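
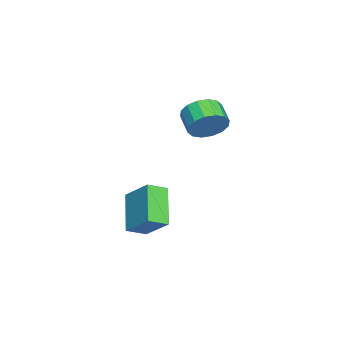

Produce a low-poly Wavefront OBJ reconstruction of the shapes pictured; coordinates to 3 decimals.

v -1.078 0.173 -0.463
v -0.55 0.068 0.439
v -1.555 -0.459 0.965
v -2.082 -0.353 0.063
v -0.789 0.555 0.471
v -1.793 0.029 0.997
v -1.105 0.94 0.254
v -2.109 0.414 0.78
v -1.413 1.12 -0.156
v -2.418 0.593 0.37
v -1.632 1.046 -0.648
v -2.637 0.519 -0.122
v -1.702 0.738 -1.091
v -2.707 0.211 -0.565
v -1.605 0.279 -1.365
v -2.61 -0.248 -0.839
v -1.367 -0.209 -1.397
v -2.371 -0.735 -0.871
v -1.051 -0.594 -1.18
v -2.055 -1.12 -0.654
v -0.742 -0.773 -0.77
v -1.747 -1.3 -0.244
v -0.523 -0.699 -0.278
v -1.528 -1.226 0.248
v -0.453 -0.391 0.165
v -1.458 -0.918 0.691
v 4.345 -2.742 -4.679
v 2.654 -3.092 -3.332
v 3.794 -1.904 -5.154
v 2.102 -2.254 -3.807
v 5.078 -1.566 -3.453
v 3.386 -1.916 -2.106
v 4.526 -0.728 -3.928
v 2.835 -1.078 -2.581
f 2 1 5
f 2 5 3
f 3 5 6
f 3 6 4
f 5 1 7
f 5 7 6
f 6 7 8
f 6 8 4
f 7 1 9
f 7 9 8
f 8 9 10
f 8 10 4
f 9 1 11
f 9 11 10
f 10 11 12
f 10 12 4
f 11 1 13
f 11 13 12
f 12 13 14
f 12 14 4
f 13 1 15
f 13 15 14
f 14 15 16
f 14 16 4
f 15 1 17
f 15 17 16
f 16 17 18
f 16 18 4
f 17 1 19
f 17 19 18
f 18 19 20
f 18 20 4
f 19 1 21
f 19 21 20
f 20 21 22
f 20 22 4
f 21 1 23
f 21 23 22
f 22 23 24
f 22 24 4
f 23 1 25
f 23 25 24
f 24 25 26
f 24 26 4
f 25 1 2
f 25 2 26
f 26 2 3
f 26 3 4
f 28 30 27
f 31 28 27
f 27 30 29
f 29 31 27
f 28 34 30
f 32 28 31
f 32 34 28
f 30 34 29
f 33 31 29
f 29 34 33
f 33 32 31
f 34 32 33



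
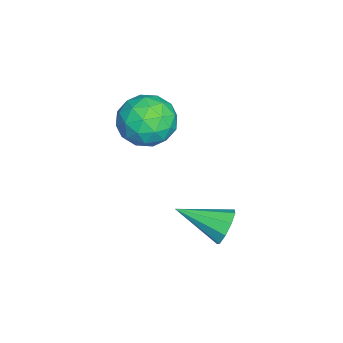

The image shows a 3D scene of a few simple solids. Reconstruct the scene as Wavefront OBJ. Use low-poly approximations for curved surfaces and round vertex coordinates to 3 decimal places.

v 0.989 3.353 -3.371
v 1.317 3.13 -3.911
v 0.931 1.807 -2.769
v 1.616 3.247 -3.583
v 1.621 3.413 -3.156
v 1.33 3.551 -2.83
v 0.88 3.596 -2.757
v 0.481 3.528 -2.971
v 0.319 3.377 -3.373
v 0.471 3.215 -3.774
v 0.865 3.118 -3.986
v -0.878 1.415 0.556
v 0.052 1.523 0.24
v -0.932 -0.043 -0.1
v -0.002 0.065 -0.416
v -0.187 -0.028 0.55
v -0.154 0.873 0.956
v -0.726 0.607 -0.816
v -0.693 1.508 -0.41
v 0.146 1.024 -0.608
v 0.479 0.632 0.236
v -1.359 0.848 -0.096
v -1.026 0.456 0.748
v -0.409 1.597 0.456
v -0.471 -0.117 -0.316
v -0.58 -0.171 0.252
v -0.034 -0.108 0.066
v -0.53 1.215 0.876
v 0.017 1.278 0.69
v -0.123 0.367 0.873
v -0.897 0.202 -0.55
v -0.35 0.265 -0.736
v -0.846 1.588 0.074
v -0.3 1.651 -0.112
v -0.757 1.113 -0.733
v 0.193 1.367 -0.229
v 0.162 0.51 -0.614
v -0.264 0.829 -0.849
v -0.244 1.358 -0.611
v 0.389 1.136 0.267
v 0.358 0.28 -0.118
v 0.249 0.225 0.45
v 0.268 0.754 0.688
v 0.445 0.843 -0.231
v -1.238 1.2 0.258
v -1.269 0.344 -0.127
v -1.148 0.726 -0.548
v -1.129 1.255 -0.31
v -1.042 0.97 0.754
v -1.073 0.113 0.369
v -0.636 0.122 0.751
v -0.616 0.651 0.989
v -1.325 0.637 0.371
f 2 1 4
f 2 4 3
f 4 1 5
f 4 5 3
f 5 1 6
f 5 6 3
f 6 1 7
f 6 7 3
f 7 1 8
f 7 8 3
f 8 1 9
f 8 9 3
f 9 1 10
f 9 10 3
f 10 1 11
f 10 11 3
f 11 1 2
f 11 2 3
f 12 49 28
f 49 23 52
f 28 52 17
f 49 52 28
f 12 28 24
f 28 17 29
f 24 29 13
f 28 29 24
f 12 24 33
f 24 13 34
f 33 34 19
f 24 34 33
f 12 33 45
f 33 19 48
f 45 48 22
f 33 48 45
f 12 45 49
f 45 22 53
f 49 53 23
f 45 53 49
f 13 29 40
f 29 17 43
f 40 43 21
f 29 43 40
f 17 52 30
f 52 23 51
f 30 51 16
f 52 51 30
f 23 53 50
f 53 22 46
f 50 46 14
f 53 46 50
f 22 48 47
f 48 19 35
f 47 35 18
f 48 35 47
f 19 34 39
f 34 13 36
f 39 36 20
f 34 36 39
f 15 41 27
f 41 21 42
f 27 42 16
f 41 42 27
f 15 27 25
f 27 16 26
f 25 26 14
f 27 26 25
f 15 25 32
f 25 14 31
f 32 31 18
f 25 31 32
f 15 32 37
f 32 18 38
f 37 38 20
f 32 38 37
f 15 37 41
f 37 20 44
f 41 44 21
f 37 44 41
f 16 42 30
f 42 21 43
f 30 43 17
f 42 43 30
f 14 26 50
f 26 16 51
f 50 51 23
f 26 51 50
f 18 31 47
f 31 14 46
f 47 46 22
f 31 46 47
f 20 38 39
f 38 18 35
f 39 35 19
f 38 35 39
f 21 44 40
f 44 20 36
f 40 36 13
f 44 36 40



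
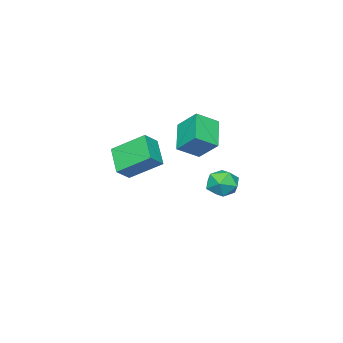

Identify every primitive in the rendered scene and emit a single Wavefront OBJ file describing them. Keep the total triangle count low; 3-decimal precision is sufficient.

v -3.181 1.6 -0.392
v -2.755 2.069 0.31
v -2.745 0.271 0.23
v -2.319 0.74 0.932
v -3.263 0.737 0.87
v -3.533 1.559 0.485
v -1.967 0.781 0.055
v -2.237 1.603 -0.33
v -2.005 1.563 0.587
v -2.805 1.536 1.09
v -2.695 0.804 -0.55
v -3.495 0.777 -0.047
v -1.326 -0.489 4.242
v -1.347 0.638 5.262
v -2.317 0.106 3.565
v -2.338 1.233 4.584
v -0.102 0.427 3.256
v -0.123 1.554 4.275
v -1.093 1.022 2.578
v -1.114 2.149 3.598
v 3.588 0.635 2.674
v 2.758 -0.401 3.584
v 2.917 2.11 3.742
v 2.088 1.073 4.652
v 4.372 0.547 3.288
v 3.543 -0.49 4.198
v 3.702 2.021 4.356
v 2.872 0.985 5.266
f 1 12 6
f 1 6 2
f 1 2 8
f 1 8 11
f 1 11 12
f 2 6 10
f 6 12 5
f 12 11 3
f 11 8 7
f 8 2 9
f 4 10 5
f 4 5 3
f 4 3 7
f 4 7 9
f 4 9 10
f 5 10 6
f 3 5 12
f 7 3 11
f 9 7 8
f 10 9 2
f 14 16 13
f 17 14 13
f 13 16 15
f 15 17 13
f 14 20 16
f 18 14 17
f 18 20 14
f 16 20 15
f 19 17 15
f 15 20 19
f 19 18 17
f 20 18 19
f 22 24 21
f 25 22 21
f 21 24 23
f 23 25 21
f 22 28 24
f 26 22 25
f 26 28 22
f 24 28 23
f 27 25 23
f 23 28 27
f 27 26 25
f 28 26 27



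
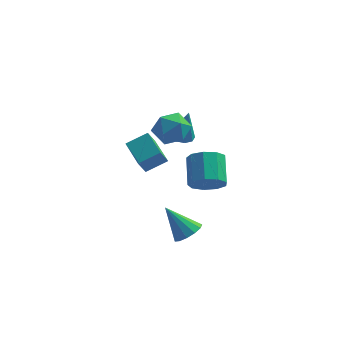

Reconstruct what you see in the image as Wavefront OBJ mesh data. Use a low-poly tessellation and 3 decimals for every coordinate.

v -0.998 -3.9 -0.811
v -0.406 -3.604 -0.398
v -2.102 -3.62 0.571
v -0.589 -3.267 -0.612
v -0.901 -3.13 -0.889
v -1.245 -3.238 -1.141
v -1.51 -3.556 -1.289
v -1.612 -3.983 -1.284
v -1.52 -4.384 -1.13
v -1.262 -4.631 -0.874
v -0.921 -4.646 -0.598
v -0.604 -4.424 -0.389
v -0.412 -4.036 -0.315
v -3.111 -2.983 2.445
v -3.377 -3.368 3.237
v -3.949 -1.668 2.804
v -4.215 -2.053 3.596
v -2.165 -2.527 2.984
v -2.431 -2.912 3.776
v -3.003 -1.212 3.343
v -3.269 -1.597 4.135
v -0.923 1.224 -1.158
v -0.356 0.859 -0.474
v -0.651 2.232 0.502
v -1.217 2.596 -0.182
v -0.002 1.228 -0.886
v -0.297 2.601 0.09
v -0.079 1.595 -1.425
v -0.373 2.968 -0.449
v -0.55 1.788 -1.839
v -0.845 3.161 -0.863
v -1.196 1.717 -1.935
v -1.491 3.09 -0.959
v -1.714 1.415 -1.667
v -2.009 2.788 -0.691
v -1.862 1.024 -1.16
v -2.156 2.397 -0.185
v -1.57 0.726 -0.653
v -1.865 2.099 0.323
v -0.976 0.661 -0.382
v -1.27 2.034 0.594
v -2.348 2.206 1.5
v -1.791 1.92 1.369
v -1.992 2.094 3.26
v -1.736 2.354 1.385
v -1.968 2.719 1.455
v -2.377 2.844 1.546
v -2.773 2.67 1.615
v -2.97 2.279 1.63
v -2.876 1.854 1.584
v -2.535 1.594 1.498
v -2.106 1.62 1.413
v -2.138 0.061 4.566
v -1.447 -0.221 3.887
v -3.293 -0.719 3.713
v -2.602 -1.001 3.034
v -2.584 -1.391 3.965
v -1.87 -0.91 4.492
v -2.87 -0.03 3.108
v -2.156 0.451 3.635
v -1.899 -0.277 2.986
v -1.722 -1.119 3.515
v -3.018 0.179 4.085
v -2.841 -0.663 4.614
f 2 1 4
f 2 4 3
f 4 1 5
f 4 5 3
f 5 1 6
f 5 6 3
f 6 1 7
f 6 7 3
f 7 1 8
f 7 8 3
f 8 1 9
f 8 9 3
f 9 1 10
f 9 10 3
f 10 1 11
f 10 11 3
f 11 1 12
f 11 12 3
f 12 1 13
f 12 13 3
f 13 1 2
f 13 2 3
f 15 17 14
f 18 15 14
f 14 17 16
f 16 18 14
f 15 21 17
f 19 15 18
f 19 21 15
f 17 21 16
f 20 18 16
f 16 21 20
f 20 19 18
f 21 19 20
f 23 22 26
f 23 26 24
f 24 26 27
f 24 27 25
f 26 22 28
f 26 28 27
f 27 28 29
f 27 29 25
f 28 22 30
f 28 30 29
f 29 30 31
f 29 31 25
f 30 22 32
f 30 32 31
f 31 32 33
f 31 33 25
f 32 22 34
f 32 34 33
f 33 34 35
f 33 35 25
f 34 22 36
f 34 36 35
f 35 36 37
f 35 37 25
f 36 22 38
f 36 38 37
f 37 38 39
f 37 39 25
f 38 22 40
f 38 40 39
f 39 40 41
f 39 41 25
f 40 22 23
f 40 23 41
f 41 23 24
f 41 24 25
f 43 42 45
f 43 45 44
f 45 42 46
f 45 46 44
f 46 42 47
f 46 47 44
f 47 42 48
f 47 48 44
f 48 42 49
f 48 49 44
f 49 42 50
f 49 50 44
f 50 42 51
f 50 51 44
f 51 42 52
f 51 52 44
f 52 42 43
f 52 43 44
f 53 64 58
f 53 58 54
f 53 54 60
f 53 60 63
f 53 63 64
f 54 58 62
f 58 64 57
f 64 63 55
f 63 60 59
f 60 54 61
f 56 62 57
f 56 57 55
f 56 55 59
f 56 59 61
f 56 61 62
f 57 62 58
f 55 57 64
f 59 55 63
f 61 59 60
f 62 61 54



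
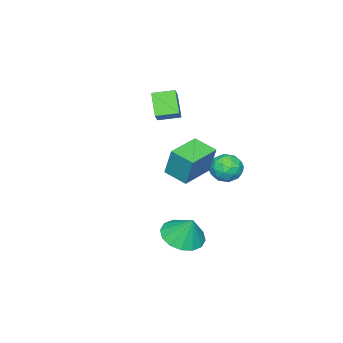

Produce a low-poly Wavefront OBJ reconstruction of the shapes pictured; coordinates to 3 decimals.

v 2.774 1.255 -4.363
v 3.739 0.77 -4.223
v 2.906 1.885 -3.097
v 3.858 1.259 -4.478
v 3.685 1.747 -4.703
v 3.269 2.103 -4.836
v 2.72 2.233 -4.843
v 2.185 2.1 -4.721
v 1.808 1.741 -4.503
v 1.69 1.252 -4.248
v 1.862 0.764 -4.023
v 2.279 0.408 -3.89
v 2.828 0.278 -3.883
v 3.362 0.411 -4.005
v -0.825 1.94 -1.873
v -0.045 2.284 -1.743
v -0.575 0.996 -0.877
v 0.205 1.34 -0.747
v -0.503 1.779 -0.525
v -0.658 2.363 -1.141
v 0.038 0.917 -1.479
v -0.117 1.501 -2.095
v 0.488 1.652 -1.499
v 0.154 2.185 -0.91
v -0.774 1.095 -1.71
v -1.108 1.628 -1.121
v -0.457 2.195 -1.895
v -0.163 1.085 -0.725
v -0.579 1.343 -0.594
v -0.121 1.546 -0.518
v -0.817 2.241 -1.542
v -0.359 2.444 -1.465
v -0.628 2.147 -0.749
v -0.261 0.836 -1.155
v 0.197 1.039 -1.078
v -0.499 1.734 -2.102
v -0.041 1.937 -2.026
v 0.008 1.133 -1.871
v 0.314 2.026 -1.675
v 0.462 1.471 -1.09
v 0.363 1.222 -1.521
v 0.272 1.565 -1.882
v 0.118 2.339 -1.329
v 0.265 1.784 -0.744
v -0.151 2.042 -0.613
v -0.242 2.385 -0.975
v 0.431 1.968 -1.186
v -0.885 1.496 -1.876
v -0.738 0.941 -1.291
v -0.378 0.895 -1.645
v -0.469 1.238 -2.007
v -1.082 1.809 -1.53
v -0.934 1.254 -0.945
v -0.892 1.715 -0.738
v -0.983 2.058 -1.099
v -1.051 1.312 -1.434
v 1.634 0.799 -0.052
v 1.74 1.229 1.454
v 1.718 1.978 -0.394
v 1.824 2.407 1.112
v 3.356 0.653 -0.132
v 3.462 1.082 1.374
v 3.44 1.831 -0.474
v 3.546 2.261 1.032
v 0.046 -1.918 0.985
v -0.661 -2.589 2.004
v -0.567 -0.987 1.172
v -1.273 -1.658 2.192
v 0.693 -1.622 1.628
v -0.013 -2.293 2.648
v 0.081 -0.691 1.816
v -0.626 -1.362 2.835
f 2 1 4
f 2 4 3
f 4 1 5
f 4 5 3
f 5 1 6
f 5 6 3
f 6 1 7
f 6 7 3
f 7 1 8
f 7 8 3
f 8 1 9
f 8 9 3
f 9 1 10
f 9 10 3
f 10 1 11
f 10 11 3
f 11 1 12
f 11 12 3
f 12 1 13
f 12 13 3
f 13 1 14
f 13 14 3
f 14 1 2
f 14 2 3
f 15 52 31
f 52 26 55
f 31 55 20
f 52 55 31
f 15 31 27
f 31 20 32
f 27 32 16
f 31 32 27
f 15 27 36
f 27 16 37
f 36 37 22
f 27 37 36
f 15 36 48
f 36 22 51
f 48 51 25
f 36 51 48
f 15 48 52
f 48 25 56
f 52 56 26
f 48 56 52
f 16 32 43
f 32 20 46
f 43 46 24
f 32 46 43
f 20 55 33
f 55 26 54
f 33 54 19
f 55 54 33
f 26 56 53
f 56 25 49
f 53 49 17
f 56 49 53
f 25 51 50
f 51 22 38
f 50 38 21
f 51 38 50
f 22 37 42
f 37 16 39
f 42 39 23
f 37 39 42
f 18 44 30
f 44 24 45
f 30 45 19
f 44 45 30
f 18 30 28
f 30 19 29
f 28 29 17
f 30 29 28
f 18 28 35
f 28 17 34
f 35 34 21
f 28 34 35
f 18 35 40
f 35 21 41
f 40 41 23
f 35 41 40
f 18 40 44
f 40 23 47
f 44 47 24
f 40 47 44
f 19 45 33
f 45 24 46
f 33 46 20
f 45 46 33
f 17 29 53
f 29 19 54
f 53 54 26
f 29 54 53
f 21 34 50
f 34 17 49
f 50 49 25
f 34 49 50
f 23 41 42
f 41 21 38
f 42 38 22
f 41 38 42
f 24 47 43
f 47 23 39
f 43 39 16
f 47 39 43
f 58 60 57
f 61 58 57
f 57 60 59
f 59 61 57
f 58 64 60
f 62 58 61
f 62 64 58
f 60 64 59
f 63 61 59
f 59 64 63
f 63 62 61
f 64 62 63
f 66 68 65
f 69 66 65
f 65 68 67
f 67 69 65
f 66 72 68
f 70 66 69
f 70 72 66
f 68 72 67
f 71 69 67
f 67 72 71
f 71 70 69
f 72 70 71



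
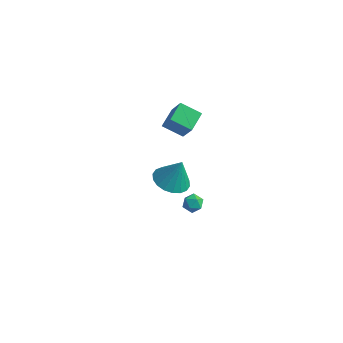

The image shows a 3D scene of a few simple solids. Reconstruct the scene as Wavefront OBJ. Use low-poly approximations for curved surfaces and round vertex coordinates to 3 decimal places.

v 0.353 0.349 2.464
v 0.289 1.467 2.866
v 1.482 0.609 1.921
v 1.418 1.727 2.323
v 1.162 -0.127 3.917
v 1.098 0.991 4.319
v 2.291 0.133 3.374
v 2.227 1.251 3.776
v 1.903 1.043 -3.483
v 2.462 1.101 -3.769
v 1.698 0.219 -4.051
v 2.257 0.277 -4.337
v 2.229 0.108 -3.729
v 2.356 0.617 -3.379
v 1.804 0.703 -4.441
v 1.931 1.212 -4.091
v 2.401 0.891 -4.361
v 2.664 0.523 -3.921
v 1.496 0.797 -3.899
v 1.759 0.429 -3.459
v 1.764 -1.053 -0.259
v 2.685 -0.714 -0.605
v 2.216 -0.707 1.279
v 2.425 -0.332 -0.615
v 2.034 -0.092 -0.554
v 1.589 -0.043 -0.435
v 1.179 -0.193 -0.281
v 0.885 -0.514 -0.122
v 0.766 -0.941 0.009
v 0.844 -1.391 0.087
v 1.104 -1.773 0.096
v 1.495 -2.013 0.035
v 1.94 -2.063 -0.084
v 2.35 -1.912 -0.238
v 2.643 -1.591 -0.396
v 2.763 -1.164 -0.527
f 2 4 1
f 5 2 1
f 1 4 3
f 3 5 1
f 2 8 4
f 6 2 5
f 6 8 2
f 4 8 3
f 7 5 3
f 3 8 7
f 7 6 5
f 8 6 7
f 9 20 14
f 9 14 10
f 9 10 16
f 9 16 19
f 9 19 20
f 10 14 18
f 14 20 13
f 20 19 11
f 19 16 15
f 16 10 17
f 12 18 13
f 12 13 11
f 12 11 15
f 12 15 17
f 12 17 18
f 13 18 14
f 11 13 20
f 15 11 19
f 17 15 16
f 18 17 10
f 22 21 24
f 22 24 23
f 24 21 25
f 24 25 23
f 25 21 26
f 25 26 23
f 26 21 27
f 26 27 23
f 27 21 28
f 27 28 23
f 28 21 29
f 28 29 23
f 29 21 30
f 29 30 23
f 30 21 31
f 30 31 23
f 31 21 32
f 31 32 23
f 32 21 33
f 32 33 23
f 33 21 34
f 33 34 23
f 34 21 35
f 34 35 23
f 35 21 36
f 35 36 23
f 36 21 22
f 36 22 23



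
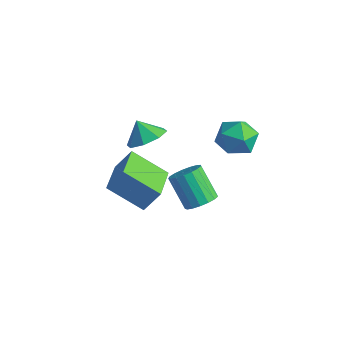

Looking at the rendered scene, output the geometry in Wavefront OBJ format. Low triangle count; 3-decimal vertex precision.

v 1.469 1.481 -2.72
v 2.075 1.294 -2.154
v 0.838 1.452 -0.775
v 0.231 1.639 -1.34
v 2.093 1.699 -2.185
v 0.855 1.857 -0.806
v 1.967 2.055 -2.338
v 0.729 2.213 -0.959
v 1.727 2.278 -2.579
v 0.49 2.437 -1.2
v 1.428 2.32 -2.852
v 0.191 2.478 -1.473
v 1.139 2.169 -3.095
v -0.099 2.327 -1.715
v 0.925 1.86 -3.251
v -0.313 2.018 -1.872
v 0.835 1.465 -3.286
v -0.402 1.623 -1.907
v 0.891 1.073 -3.191
v -0.347 1.231 -1.812
v 1.079 0.775 -2.988
v -0.158 0.933 -1.609
v 1.357 0.638 -2.724
v 0.119 0.797 -1.344
v 1.66 0.695 -2.458
v 0.422 0.853 -1.079
v 1.919 0.932 -2.253
v 0.681 1.09 -0.873
v 2.936 2.732 3.611
v 3.984 2.464 3.671
v 2.556 1.116 3.049
v 3.604 0.848 3.109
v 3.038 1.03 4.015
v 3.273 2.028 4.362
v 3.267 1.552 2.358
v 3.502 2.55 2.705
v 4.188 1.735 2.897
v 4.047 1.412 3.921
v 2.493 2.168 2.799
v 2.352 1.845 3.823
v -0.716 0.387 -2.413
v -2.327 -0.411 -1.269
v -0.227 1.015 -1.286
v -1.837 0.218 -0.142
v 0.417 -1.278 -1.978
v -1.193 -2.075 -0.834
v 0.907 -0.649 -0.851
v -0.704 -1.447 0.293
v -1.41 0.811 0.745
v -0.577 0.76 1.381
v -2.09 0.809 1.635
v -0.793 1.517 1.218
v -1.371 1.86 0.777
v -1.972 1.589 0.318
v -2.244 0.862 0.109
v -2.027 0.106 0.272
v -1.449 -0.238 0.712
v -0.848 0.034 1.172
f 2 1 5
f 2 5 3
f 3 5 6
f 3 6 4
f 5 1 7
f 5 7 6
f 6 7 8
f 6 8 4
f 7 1 9
f 7 9 8
f 8 9 10
f 8 10 4
f 9 1 11
f 9 11 10
f 10 11 12
f 10 12 4
f 11 1 13
f 11 13 12
f 12 13 14
f 12 14 4
f 13 1 15
f 13 15 14
f 14 15 16
f 14 16 4
f 15 1 17
f 15 17 16
f 16 17 18
f 16 18 4
f 17 1 19
f 17 19 18
f 18 19 20
f 18 20 4
f 19 1 21
f 19 21 20
f 20 21 22
f 20 22 4
f 21 1 23
f 21 23 22
f 22 23 24
f 22 24 4
f 23 1 25
f 23 25 24
f 24 25 26
f 24 26 4
f 25 1 27
f 25 27 26
f 26 27 28
f 26 28 4
f 27 1 2
f 27 2 28
f 28 2 3
f 28 3 4
f 29 40 34
f 29 34 30
f 29 30 36
f 29 36 39
f 29 39 40
f 30 34 38
f 34 40 33
f 40 39 31
f 39 36 35
f 36 30 37
f 32 38 33
f 32 33 31
f 32 31 35
f 32 35 37
f 32 37 38
f 33 38 34
f 31 33 40
f 35 31 39
f 37 35 36
f 38 37 30
f 42 44 41
f 45 42 41
f 41 44 43
f 43 45 41
f 42 48 44
f 46 42 45
f 46 48 42
f 44 48 43
f 47 45 43
f 43 48 47
f 47 46 45
f 48 46 47
f 50 49 52
f 50 52 51
f 52 49 53
f 52 53 51
f 53 49 54
f 53 54 51
f 54 49 55
f 54 55 51
f 55 49 56
f 55 56 51
f 56 49 57
f 56 57 51
f 57 49 58
f 57 58 51
f 58 49 50
f 58 50 51



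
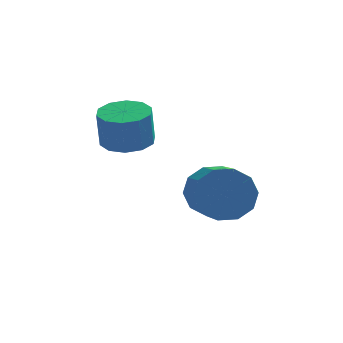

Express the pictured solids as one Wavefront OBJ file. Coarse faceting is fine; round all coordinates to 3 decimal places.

v 0.104 1.293 1.933
v 0.911 1.784 2.496
v 1.364 0.019 3.389
v 0.556 -0.473 2.827
v 0.342 1.826 2.866
v 0.794 0.06 3.759
v -0.318 1.663 2.879
v 0.134 -0.102 3.773
v -0.817 1.36 2.531
v -0.365 -0.406 3.425
v -0.964 1.03 1.955
v -0.512 -0.735 2.849
v -0.704 0.801 1.371
v -0.251 -0.964 2.264
v -0.134 0.76 1.001
v 0.318 -1.006 1.894
v 0.526 0.922 0.987
v 0.978 -0.843 1.881
v 1.025 1.226 1.335
v 1.477 -0.54 2.229
v 1.172 1.555 1.911
v 1.624 -0.21 2.805
v -3.063 3.322 3.183
v -2.471 2.528 3.176
v -2.565 2.445 4.67
v -3.157 3.238 4.677
v -2.119 3.026 3.226
v -2.213 2.943 4.721
v -2.127 3.637 3.26
v -2.222 3.553 4.754
v -2.493 4.128 3.264
v -2.588 4.044 4.758
v -3.076 4.31 3.237
v -3.171 4.227 4.732
v -3.655 4.115 3.19
v -3.749 4.032 4.684
v -4.007 3.617 3.139
v -4.101 3.534 4.634
v -3.998 3.007 3.106
v -4.093 2.923 4.6
v -3.632 2.516 3.102
v -3.727 2.432 4.596
v -3.049 2.333 3.128
v -3.144 2.25 4.623
f 2 1 5
f 2 5 3
f 3 5 6
f 3 6 4
f 5 1 7
f 5 7 6
f 6 7 8
f 6 8 4
f 7 1 9
f 7 9 8
f 8 9 10
f 8 10 4
f 9 1 11
f 9 11 10
f 10 11 12
f 10 12 4
f 11 1 13
f 11 13 12
f 12 13 14
f 12 14 4
f 13 1 15
f 13 15 14
f 14 15 16
f 14 16 4
f 15 1 17
f 15 17 16
f 16 17 18
f 16 18 4
f 17 1 19
f 17 19 18
f 18 19 20
f 18 20 4
f 19 1 21
f 19 21 20
f 20 21 22
f 20 22 4
f 21 1 2
f 21 2 22
f 22 2 3
f 22 3 4
f 24 23 27
f 24 27 25
f 25 27 28
f 25 28 26
f 27 23 29
f 27 29 28
f 28 29 30
f 28 30 26
f 29 23 31
f 29 31 30
f 30 31 32
f 30 32 26
f 31 23 33
f 31 33 32
f 32 33 34
f 32 34 26
f 33 23 35
f 33 35 34
f 34 35 36
f 34 36 26
f 35 23 37
f 35 37 36
f 36 37 38
f 36 38 26
f 37 23 39
f 37 39 38
f 38 39 40
f 38 40 26
f 39 23 41
f 39 41 40
f 40 41 42
f 40 42 26
f 41 23 43
f 41 43 42
f 42 43 44
f 42 44 26
f 43 23 24
f 43 24 44
f 44 24 25
f 44 25 26



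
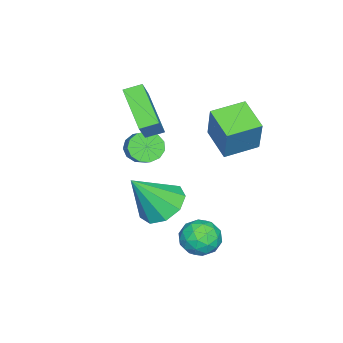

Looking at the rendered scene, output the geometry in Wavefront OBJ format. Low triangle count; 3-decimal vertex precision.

v -2.041 1.038 3.245
v -1.396 1.392 4.965
v -1.096 2.122 2.668
v -0.451 2.476 4.387
v -0.949 -0.016 3.053
v -0.304 0.338 4.772
v -0.004 1.068 2.475
v 0.641 1.422 4.195
v -2.059 -3.405 0.519
v -1.73 -3.09 -0.114
v -0.772 -2.44 0.708
v -1.101 -2.755 1.341
v -2.038 -2.806 0.02
v -1.079 -2.156 0.842
v -2.352 -2.712 0.313
v -1.393 -2.062 1.134
v -2.573 -2.838 0.671
v -1.615 -2.188 1.493
v -2.632 -3.144 0.981
v -1.673 -2.495 1.802
v -2.508 -3.533 1.144
v -1.549 -2.883 1.966
v -2.242 -3.881 1.109
v -1.283 -3.232 1.931
v -1.918 -4.078 0.887
v -0.959 -3.428 1.708
v -1.639 -4.061 0.548
v -0.68 -3.411 1.369
v -1.493 -3.836 0.2
v -0.535 -3.186 1.021
v -1.527 -3.474 -0.047
v -0.569 -2.824 0.775
v 2.63 -0.449 1.03
v 3.154 -1.154 0.386
v 3.53 -1.351 2.75
v 3.57 -0.544 0.488
v 3.546 0.111 0.844
v 3.093 0.504 1.288
v 2.423 0.45 1.611
v 1.85 -0.023 1.662
v 1.642 -0.696 1.418
v 1.895 -1.254 0.993
v 2.493 -1.434 0.585
v -1.162 -2.832 1.841
v -2.303 -4.055 3.16
v -1.603 -2.15 2.092
v -2.744 -3.373 3.411
v 0.164 -2.507 3.289
v -0.977 -3.73 4.608
v -0.277 -1.825 3.54
v -1.418 -3.048 4.859
v 1.657 1.642 -0.892
v 2.177 1.546 -0.146
v 2.303 0.454 -1.494
v 2.823 0.358 -0.748
v 1.924 0.198 -0.702
v 1.524 0.932 -0.33
v 2.956 1.068 -1.31
v 2.556 1.802 -0.938
v 2.98 1.191 -0.404
v 2.342 0.654 -0.028
v 2.138 1.346 -1.612
v 1.5 0.809 -1.236
v 1.86 1.698 -0.466
v 2.62 0.302 -1.174
v 2.091 0.208 -1.147
v 2.397 0.152 -0.709
v 1.477 1.337 -0.574
v 1.783 1.281 -0.135
v 1.633 0.489 -0.463
v 2.697 0.719 -1.505
v 3.003 0.663 -1.066
v 2.083 1.848 -0.931
v 2.389 1.792 -0.493
v 2.847 1.511 -1.177
v 2.638 1.433 -0.179
v 3.018 0.735 -0.533
v 3.095 1.152 -0.864
v 2.861 1.584 -0.645
v 2.263 1.117 0.042
v 2.643 0.419 -0.313
v 2.114 0.325 -0.285
v 1.879 0.757 -0.067
v 2.735 0.909 -0.11
v 1.837 1.581 -1.327
v 2.217 0.883 -1.682
v 2.601 1.243 -1.573
v 2.366 1.675 -1.355
v 1.462 1.265 -1.107
v 1.842 0.567 -1.461
v 1.619 0.416 -0.995
v 1.385 0.848 -0.776
v 1.745 1.091 -1.53
f 2 4 1
f 5 2 1
f 1 4 3
f 3 5 1
f 2 8 4
f 6 2 5
f 6 8 2
f 4 8 3
f 7 5 3
f 3 8 7
f 7 6 5
f 8 6 7
f 10 9 13
f 10 13 11
f 11 13 14
f 11 14 12
f 13 9 15
f 13 15 14
f 14 15 16
f 14 16 12
f 15 9 17
f 15 17 16
f 16 17 18
f 16 18 12
f 17 9 19
f 17 19 18
f 18 19 20
f 18 20 12
f 19 9 21
f 19 21 20
f 20 21 22
f 20 22 12
f 21 9 23
f 21 23 22
f 22 23 24
f 22 24 12
f 23 9 25
f 23 25 24
f 24 25 26
f 24 26 12
f 25 9 27
f 25 27 26
f 26 27 28
f 26 28 12
f 27 9 29
f 27 29 28
f 28 29 30
f 28 30 12
f 29 9 31
f 29 31 30
f 30 31 32
f 30 32 12
f 31 9 10
f 31 10 32
f 32 10 11
f 32 11 12
f 34 33 36
f 34 36 35
f 36 33 37
f 36 37 35
f 37 33 38
f 37 38 35
f 38 33 39
f 38 39 35
f 39 33 40
f 39 40 35
f 40 33 41
f 40 41 35
f 41 33 42
f 41 42 35
f 42 33 43
f 42 43 35
f 43 33 34
f 43 34 35
f 45 47 44
f 48 45 44
f 44 47 46
f 46 48 44
f 45 51 47
f 49 45 48
f 49 51 45
f 47 51 46
f 50 48 46
f 46 51 50
f 50 49 48
f 51 49 50
f 52 89 68
f 89 63 92
f 68 92 57
f 89 92 68
f 52 68 64
f 68 57 69
f 64 69 53
f 68 69 64
f 52 64 73
f 64 53 74
f 73 74 59
f 64 74 73
f 52 73 85
f 73 59 88
f 85 88 62
f 73 88 85
f 52 85 89
f 85 62 93
f 89 93 63
f 85 93 89
f 53 69 80
f 69 57 83
f 80 83 61
f 69 83 80
f 57 92 70
f 92 63 91
f 70 91 56
f 92 91 70
f 63 93 90
f 93 62 86
f 90 86 54
f 93 86 90
f 62 88 87
f 88 59 75
f 87 75 58
f 88 75 87
f 59 74 79
f 74 53 76
f 79 76 60
f 74 76 79
f 55 81 67
f 81 61 82
f 67 82 56
f 81 82 67
f 55 67 65
f 67 56 66
f 65 66 54
f 67 66 65
f 55 65 72
f 65 54 71
f 72 71 58
f 65 71 72
f 55 72 77
f 72 58 78
f 77 78 60
f 72 78 77
f 55 77 81
f 77 60 84
f 81 84 61
f 77 84 81
f 56 82 70
f 82 61 83
f 70 83 57
f 82 83 70
f 54 66 90
f 66 56 91
f 90 91 63
f 66 91 90
f 58 71 87
f 71 54 86
f 87 86 62
f 71 86 87
f 60 78 79
f 78 58 75
f 79 75 59
f 78 75 79
f 61 84 80
f 84 60 76
f 80 76 53
f 84 76 80



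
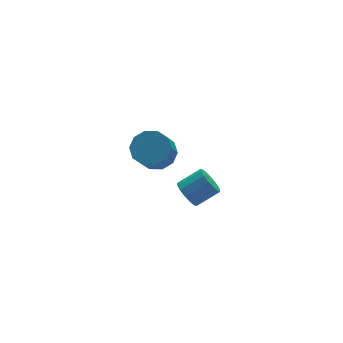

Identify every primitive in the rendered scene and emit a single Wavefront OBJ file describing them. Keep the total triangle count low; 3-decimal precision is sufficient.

v -0.967 -2.774 1.338
v -0.58 -2.669 0.764
v 0.453 -2.841 1.428
v 0.067 -2.946 2.002
v -0.62 -2.34 0.911
v 0.413 -2.513 1.575
v -0.753 -2.128 1.173
v 0.28 -2.3 1.837
v -0.943 -2.089 1.479
v 0.09 -2.261 2.143
v -1.139 -2.233 1.747
v -0.106 -2.405 2.411
v -1.289 -2.522 1.906
v -0.256 -2.694 2.57
v -1.353 -2.879 1.912
v -0.32 -3.051 2.576
v -1.313 -3.207 1.765
v -0.28 -3.38 2.429
v -1.18 -3.42 1.503
v -0.147 -3.592 2.167
v -0.99 -3.459 1.197
v 0.043 -3.631 1.861
v -0.794 -3.315 0.929
v 0.239 -3.487 1.593
v -0.644 -3.026 0.77
v 0.389 -3.198 1.434
v 0.538 2.885 -1.021
v 1.386 2.802 -0.579
v 0.69 2.093 0.624
v -0.158 2.175 0.181
v 1.143 3.318 -0.415
v 0.447 2.609 0.787
v 0.669 3.669 -0.482
v -0.027 2.959 0.72
v 0.145 3.72 -0.756
v -0.551 3.01 0.446
v -0.229 3.452 -1.131
v -0.925 2.742 0.071
v -0.31 2.967 -1.464
v -1.006 2.258 -0.261
v -0.067 2.451 -1.627
v -0.763 1.742 -0.425
v 0.407 2.101 -1.56
v -0.289 1.391 -0.358
v 0.931 2.05 -1.286
v 0.235 1.34 -0.084
v 1.305 2.318 -0.911
v 0.609 1.608 0.291
f 2 1 5
f 2 5 3
f 3 5 6
f 3 6 4
f 5 1 7
f 5 7 6
f 6 7 8
f 6 8 4
f 7 1 9
f 7 9 8
f 8 9 10
f 8 10 4
f 9 1 11
f 9 11 10
f 10 11 12
f 10 12 4
f 11 1 13
f 11 13 12
f 12 13 14
f 12 14 4
f 13 1 15
f 13 15 14
f 14 15 16
f 14 16 4
f 15 1 17
f 15 17 16
f 16 17 18
f 16 18 4
f 17 1 19
f 17 19 18
f 18 19 20
f 18 20 4
f 19 1 21
f 19 21 20
f 20 21 22
f 20 22 4
f 21 1 23
f 21 23 22
f 22 23 24
f 22 24 4
f 23 1 25
f 23 25 24
f 24 25 26
f 24 26 4
f 25 1 2
f 25 2 26
f 26 2 3
f 26 3 4
f 28 27 31
f 28 31 29
f 29 31 32
f 29 32 30
f 31 27 33
f 31 33 32
f 32 33 34
f 32 34 30
f 33 27 35
f 33 35 34
f 34 35 36
f 34 36 30
f 35 27 37
f 35 37 36
f 36 37 38
f 36 38 30
f 37 27 39
f 37 39 38
f 38 39 40
f 38 40 30
f 39 27 41
f 39 41 40
f 40 41 42
f 40 42 30
f 41 27 43
f 41 43 42
f 42 43 44
f 42 44 30
f 43 27 45
f 43 45 44
f 44 45 46
f 44 46 30
f 45 27 47
f 45 47 46
f 46 47 48
f 46 48 30
f 47 27 28
f 47 28 48
f 48 28 29
f 48 29 30



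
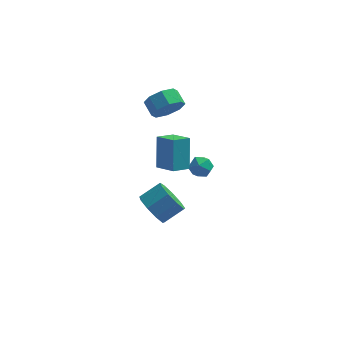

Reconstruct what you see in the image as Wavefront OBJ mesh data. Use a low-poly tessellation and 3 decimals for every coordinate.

v 0.853 4.268 -2.233
v 1.498 4.262 -2.704
v 1.322 3.258 -1.576
v 1.967 3.252 -2.047
v 1.856 3.851 -1.531
v 1.566 4.476 -1.937
v 1.254 3.044 -2.343
v 0.964 3.669 -2.749
v 1.746 3.505 -2.772
v 2.118 4.004 -2.271
v 0.702 3.516 -2.009
v 1.074 4.015 -1.508
v 0.153 -1.393 2.06
v 0.122 -0.437 3.782
v -0.784 -0.514 1.555
v -0.815 0.441 3.278
v 0.975 -0.721 1.702
v 0.944 0.234 3.425
v 0.038 0.157 1.198
v 0.007 1.113 2.92
v -0.843 -3.488 0.668
v -0.443 -3.088 -0.205
v 0.603 -2.553 0.519
v 0.203 -2.952 1.392
v -0.889 -2.622 0.094
v 0.157 -2.086 0.818
v -1.313 -2.56 0.662
v -0.268 -2.025 1.386
v -1.518 -2.933 1.232
v -0.472 -2.398 1.956
v -1.406 -3.565 1.539
v -0.361 -3.03 2.263
v -1.031 -4.161 1.438
v 0.014 -3.626 2.162
v -0.568 -4.442 0.977
v 0.478 -3.907 1.701
v -0.233 -4.276 0.371
v 0.812 -3.741 1.095
v -0.184 -3.742 -0.096
v 0.862 -3.206 0.629
v -0.321 2.621 3.738
v 0.359 2.583 4.47
v -0.099 3.341 4.935
v -0.779 3.379 4.202
v 0.565 3.055 3.904
v 0.107 3.812 4.368
v 0.252 3.272 3.24
v -0.206 4.03 3.704
v -0.396 3.108 2.868
v -0.855 3.866 3.332
v -1.001 2.659 3.005
v -1.459 3.417 3.47
v -1.207 2.188 3.572
v -1.665 2.945 4.036
v -0.894 1.97 4.236
v -1.352 2.728 4.7
v -0.245 2.134 4.608
v -0.704 2.892 5.072
f 1 12 6
f 1 6 2
f 1 2 8
f 1 8 11
f 1 11 12
f 2 6 10
f 6 12 5
f 12 11 3
f 11 8 7
f 8 2 9
f 4 10 5
f 4 5 3
f 4 3 7
f 4 7 9
f 4 9 10
f 5 10 6
f 3 5 12
f 7 3 11
f 9 7 8
f 10 9 2
f 14 16 13
f 17 14 13
f 13 16 15
f 15 17 13
f 14 20 16
f 18 14 17
f 18 20 14
f 16 20 15
f 19 17 15
f 15 20 19
f 19 18 17
f 20 18 19
f 22 21 25
f 22 25 23
f 23 25 26
f 23 26 24
f 25 21 27
f 25 27 26
f 26 27 28
f 26 28 24
f 27 21 29
f 27 29 28
f 28 29 30
f 28 30 24
f 29 21 31
f 29 31 30
f 30 31 32
f 30 32 24
f 31 21 33
f 31 33 32
f 32 33 34
f 32 34 24
f 33 21 35
f 33 35 34
f 34 35 36
f 34 36 24
f 35 21 37
f 35 37 36
f 36 37 38
f 36 38 24
f 37 21 39
f 37 39 38
f 38 39 40
f 38 40 24
f 39 21 22
f 39 22 40
f 40 22 23
f 40 23 24
f 42 41 45
f 42 45 43
f 43 45 46
f 43 46 44
f 45 41 47
f 45 47 46
f 46 47 48
f 46 48 44
f 47 41 49
f 47 49 48
f 48 49 50
f 48 50 44
f 49 41 51
f 49 51 50
f 50 51 52
f 50 52 44
f 51 41 53
f 51 53 52
f 52 53 54
f 52 54 44
f 53 41 55
f 53 55 54
f 54 55 56
f 54 56 44
f 55 41 57
f 55 57 56
f 56 57 58
f 56 58 44
f 57 41 42
f 57 42 58
f 58 42 43
f 58 43 44



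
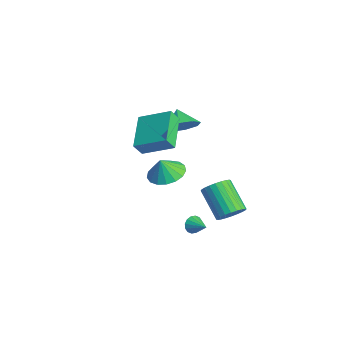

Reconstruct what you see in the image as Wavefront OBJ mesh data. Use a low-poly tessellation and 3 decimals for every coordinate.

v 4.384 2.387 -1.621
v 4.899 2.452 -1
v 3.431 2.198 0.243
v 2.916 2.133 -0.379
v 4.813 2.754 -1.04
v 3.345 2.499 0.203
v 4.661 2.999 -1.169
v 3.193 2.745 0.074
v 4.467 3.152 -1.367
v 2.999 2.897 -0.124
v 4.261 3.188 -1.603
v 2.793 2.933 -0.36
v 4.073 3.102 -1.843
v 2.605 2.847 -0.6
v 3.932 2.907 -2.048
v 2.465 2.653 -0.805
v 3.861 2.633 -2.189
v 2.393 2.379 -0.946
v 3.869 2.322 -2.243
v 2.401 2.068 -1
v 3.955 2.021 -2.203
v 2.487 1.766 -0.96
v 4.107 1.775 -2.074
v 2.639 1.521 -0.831
v 4.301 1.623 -1.876
v 2.833 1.368 -0.633
v 4.507 1.587 -1.64
v 3.039 1.332 -0.397
v 4.695 1.673 -1.4
v 3.227 1.418 -0.157
v 4.835 1.867 -1.195
v 3.368 1.613 0.048
v 4.907 2.141 -1.054
v 3.439 1.887 0.189
v 2.029 1.311 -3.784
v 2.276 1.115 -4.247
v 2.971 1.629 -3.416
v 2.208 1.39 -4.309
v 2.091 1.643 -4.23
v 1.958 1.808 -4.032
v 1.844 1.839 -3.767
v 1.78 1.729 -3.507
v 1.782 1.507 -3.321
v 1.851 1.232 -3.259
v 1.967 0.978 -3.338
v 2.1 0.814 -3.536
v 2.214 0.783 -3.801
v 2.279 0.893 -4.061
v -0.362 -0.278 2.655
v -0.284 -0.759 3.375
v 0.686 1.06 3.434
v 0.764 0.579 4.154
v 1.416 -1.199 1.846
v 1.494 -1.68 2.566
v 2.464 0.139 2.625
v 2.542 -0.342 3.345
v 0.373 0.475 -0.702
v 1.047 -0.271 -0.969
v 0.407 0.125 0.362
v 1.337 0.116 -0.851
v 1.407 0.585 -0.699
v 1.24 1.028 -0.547
v 0.874 1.345 -0.431
v 0.393 1.463 -0.377
v -0.092 1.354 -0.397
v -0.471 1.044 -0.487
v -0.656 0.604 -0.626
v -0.606 0.134 -0.782
v -0.332 -0.258 -0.92
v 0.104 -0.482 -1.008
v 0.602 -0.486 -1.026
v -2.439 2.411 0.573
v -1.849 1.994 1.294
v -3.341 2.469 1.347
v -1.805 2.774 1.286
v -2.133 3.341 0.861
v -2.639 3.363 0.267
v -3.029 2.828 -0.147
v -3.072 2.048 -0.139
v -2.745 1.481 0.286
v -2.238 1.459 0.88
f 2 1 5
f 2 5 3
f 3 5 6
f 3 6 4
f 5 1 7
f 5 7 6
f 6 7 8
f 6 8 4
f 7 1 9
f 7 9 8
f 8 9 10
f 8 10 4
f 9 1 11
f 9 11 10
f 10 11 12
f 10 12 4
f 11 1 13
f 11 13 12
f 12 13 14
f 12 14 4
f 13 1 15
f 13 15 14
f 14 15 16
f 14 16 4
f 15 1 17
f 15 17 16
f 16 17 18
f 16 18 4
f 17 1 19
f 17 19 18
f 18 19 20
f 18 20 4
f 19 1 21
f 19 21 20
f 20 21 22
f 20 22 4
f 21 1 23
f 21 23 22
f 22 23 24
f 22 24 4
f 23 1 25
f 23 25 24
f 24 25 26
f 24 26 4
f 25 1 27
f 25 27 26
f 26 27 28
f 26 28 4
f 27 1 29
f 27 29 28
f 28 29 30
f 28 30 4
f 29 1 31
f 29 31 30
f 30 31 32
f 30 32 4
f 31 1 33
f 31 33 32
f 32 33 34
f 32 34 4
f 33 1 2
f 33 2 34
f 34 2 3
f 34 3 4
f 36 35 38
f 36 38 37
f 38 35 39
f 38 39 37
f 39 35 40
f 39 40 37
f 40 35 41
f 40 41 37
f 41 35 42
f 41 42 37
f 42 35 43
f 42 43 37
f 43 35 44
f 43 44 37
f 44 35 45
f 44 45 37
f 45 35 46
f 45 46 37
f 46 35 47
f 46 47 37
f 47 35 48
f 47 48 37
f 48 35 36
f 48 36 37
f 50 52 49
f 53 50 49
f 49 52 51
f 51 53 49
f 50 56 52
f 54 50 53
f 54 56 50
f 52 56 51
f 55 53 51
f 51 56 55
f 55 54 53
f 56 54 55
f 58 57 60
f 58 60 59
f 60 57 61
f 60 61 59
f 61 57 62
f 61 62 59
f 62 57 63
f 62 63 59
f 63 57 64
f 63 64 59
f 64 57 65
f 64 65 59
f 65 57 66
f 65 66 59
f 66 57 67
f 66 67 59
f 67 57 68
f 67 68 59
f 68 57 69
f 68 69 59
f 69 57 70
f 69 70 59
f 70 57 71
f 70 71 59
f 71 57 58
f 71 58 59
f 73 72 75
f 73 75 74
f 75 72 76
f 75 76 74
f 76 72 77
f 76 77 74
f 77 72 78
f 77 78 74
f 78 72 79
f 78 79 74
f 79 72 80
f 79 80 74
f 80 72 81
f 80 81 74
f 81 72 73
f 81 73 74



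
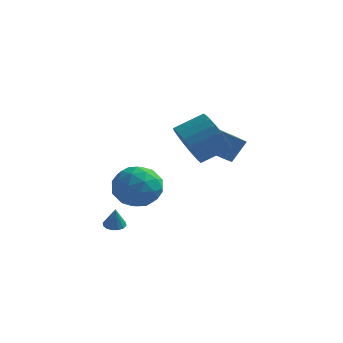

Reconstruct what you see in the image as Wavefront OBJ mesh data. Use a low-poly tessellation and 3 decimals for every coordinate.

v -3.885 0.426 -2.642
v -3.393 0.549 -2.695
v -3.715 0.174 -1.638
v -3.511 0.773 -2.619
v -3.73 0.903 -2.549
v -3.99 0.906 -2.504
v -4.222 0.78 -2.497
v -4.364 0.559 -2.528
v -4.377 0.303 -2.59
v -4.259 0.08 -2.666
v -4.04 -0.051 -2.736
v -3.78 -0.053 -2.781
v -3.548 0.072 -2.788
v -3.406 0.293 -2.757
v -0.367 0.003 2.617
v 0.426 -0.594 2.166
v 1.44 0.221 2.871
v 0.647 0.817 3.323
v 0.371 -0.263 1.861
v 1.386 0.552 2.566
v 0.19 0.114 1.687
v 1.204 0.929 2.392
v -0.088 0.472 1.674
v 0.926 1.287 2.379
v -0.415 0.748 1.824
v 0.6 1.563 2.529
v -0.733 0.896 2.111
v 0.282 1.711 2.816
v -0.988 0.889 2.486
v 0.027 1.704 3.191
v -1.135 0.729 2.883
v -0.121 1.544 3.588
v -1.15 0.443 3.235
v -0.136 1.258 3.94
v -1.03 0.081 3.48
v -0.015 0.896 4.185
v -0.794 -0.294 3.575
v 0.22 0.521 4.28
v -0.486 -0.618 3.505
v 0.529 0.196 4.21
v -0.156 -0.835 3.282
v 0.858 -0.02 3.987
v 0.137 -0.907 2.944
v 1.151 -0.092 3.649
v 0.343 -0.822 2.549
v 1.357 -0.007 3.254
v -3.597 -0.37 0.039
v -3.038 0.046 0.975
v -1.942 -0.626 -0.835
v -1.383 -0.21 0.101
v -1.925 -1.242 0.156
v -2.948 -1.084 0.696
v -2.032 0.504 -0.556
v -3.055 0.662 -0.016
v -2.071 0.586 0.607
v -2.005 -0.493 1.048
v -2.975 -0.087 -0.908
v -2.909 -1.166 -0.467
v -3.462 -0.14 0.584
v -1.518 -0.44 -0.444
v -1.836 -1.047 -0.411
v -1.508 -0.802 0.139
v -3.41 -0.804 0.42
v -3.081 -0.559 0.97
v -2.427 -1.316 0.489
v -1.899 -0.021 -0.83
v -1.57 0.224 -0.28
v -3.472 0.222 0.001
v -3.144 0.467 0.551
v -2.553 0.736 -0.349
v -2.566 0.422 0.918
v -1.593 0.272 0.404
v -1.974 0.692 0.018
v -2.575 0.784 0.335
v -2.527 -0.212 1.177
v -1.554 -0.362 0.663
v -1.873 -0.969 0.695
v -2.474 -0.876 1.013
v -1.958 0.106 0.96
v -3.426 -0.218 -0.523
v -2.453 -0.368 -1.037
v -2.506 0.296 -0.873
v -3.107 0.389 -0.555
v -3.387 -0.852 -0.264
v -2.414 -1.002 -0.778
v -2.405 -1.364 -0.195
v -3.006 -1.272 0.122
v -3.022 -0.686 -0.82
v -0.225 3.045 1.045
v 0.125 3.523 0.653
v 0.575 4.053 1.704
v 0.225 3.575 2.095
v -0.135 3.657 0.697
v 0.316 4.187 1.747
v -0.41 3.685 0.8
v 0.041 4.216 1.851
v -0.653 3.603 0.946
v -0.202 4.133 1.997
v -0.822 3.424 1.109
v -0.371 3.954 2.16
v -0.888 3.18 1.261
v -0.437 3.71 2.311
v -0.839 2.912 1.375
v -0.389 3.442 2.426
v -0.685 2.667 1.433
v -0.234 3.197 2.483
v -0.45 2.488 1.423
v 0 3.018 2.473
v -0.177 2.404 1.348
v 0.273 2.935 2.398
v 0.088 2.432 1.22
v 0.538 2.962 2.27
v 0.298 2.566 1.062
v 0.749 3.096 2.113
v 0.418 2.782 0.901
v 0.869 3.312 1.952
v 0.427 3.044 0.765
v 0.878 3.574 1.816
v 0.323 3.306 0.678
v 0.774 3.836 1.728
f 2 1 4
f 2 4 3
f 4 1 5
f 4 5 3
f 5 1 6
f 5 6 3
f 6 1 7
f 6 7 3
f 7 1 8
f 7 8 3
f 8 1 9
f 8 9 3
f 9 1 10
f 9 10 3
f 10 1 11
f 10 11 3
f 11 1 12
f 11 12 3
f 12 1 13
f 12 13 3
f 13 1 14
f 13 14 3
f 14 1 2
f 14 2 3
f 16 15 19
f 16 19 17
f 17 19 20
f 17 20 18
f 19 15 21
f 19 21 20
f 20 21 22
f 20 22 18
f 21 15 23
f 21 23 22
f 22 23 24
f 22 24 18
f 23 15 25
f 23 25 24
f 24 25 26
f 24 26 18
f 25 15 27
f 25 27 26
f 26 27 28
f 26 28 18
f 27 15 29
f 27 29 28
f 28 29 30
f 28 30 18
f 29 15 31
f 29 31 30
f 30 31 32
f 30 32 18
f 31 15 33
f 31 33 32
f 32 33 34
f 32 34 18
f 33 15 35
f 33 35 34
f 34 35 36
f 34 36 18
f 35 15 37
f 35 37 36
f 36 37 38
f 36 38 18
f 37 15 39
f 37 39 38
f 38 39 40
f 38 40 18
f 39 15 41
f 39 41 40
f 40 41 42
f 40 42 18
f 41 15 43
f 41 43 42
f 42 43 44
f 42 44 18
f 43 15 45
f 43 45 44
f 44 45 46
f 44 46 18
f 45 15 16
f 45 16 46
f 46 16 17
f 46 17 18
f 47 84 63
f 84 58 87
f 63 87 52
f 84 87 63
f 47 63 59
f 63 52 64
f 59 64 48
f 63 64 59
f 47 59 68
f 59 48 69
f 68 69 54
f 59 69 68
f 47 68 80
f 68 54 83
f 80 83 57
f 68 83 80
f 47 80 84
f 80 57 88
f 84 88 58
f 80 88 84
f 48 64 75
f 64 52 78
f 75 78 56
f 64 78 75
f 52 87 65
f 87 58 86
f 65 86 51
f 87 86 65
f 58 88 85
f 88 57 81
f 85 81 49
f 88 81 85
f 57 83 82
f 83 54 70
f 82 70 53
f 83 70 82
f 54 69 74
f 69 48 71
f 74 71 55
f 69 71 74
f 50 76 62
f 76 56 77
f 62 77 51
f 76 77 62
f 50 62 60
f 62 51 61
f 60 61 49
f 62 61 60
f 50 60 67
f 60 49 66
f 67 66 53
f 60 66 67
f 50 67 72
f 67 53 73
f 72 73 55
f 67 73 72
f 50 72 76
f 72 55 79
f 76 79 56
f 72 79 76
f 51 77 65
f 77 56 78
f 65 78 52
f 77 78 65
f 49 61 85
f 61 51 86
f 85 86 58
f 61 86 85
f 53 66 82
f 66 49 81
f 82 81 57
f 66 81 82
f 55 73 74
f 73 53 70
f 74 70 54
f 73 70 74
f 56 79 75
f 79 55 71
f 75 71 48
f 79 71 75
f 90 89 93
f 90 93 91
f 91 93 94
f 91 94 92
f 93 89 95
f 93 95 94
f 94 95 96
f 94 96 92
f 95 89 97
f 95 97 96
f 96 97 98
f 96 98 92
f 97 89 99
f 97 99 98
f 98 99 100
f 98 100 92
f 99 89 101
f 99 101 100
f 100 101 102
f 100 102 92
f 101 89 103
f 101 103 102
f 102 103 104
f 102 104 92
f 103 89 105
f 103 105 104
f 104 105 106
f 104 106 92
f 105 89 107
f 105 107 106
f 106 107 108
f 106 108 92
f 107 89 109
f 107 109 108
f 108 109 110
f 108 110 92
f 109 89 111
f 109 111 110
f 110 111 112
f 110 112 92
f 111 89 113
f 111 113 112
f 112 113 114
f 112 114 92
f 113 89 115
f 113 115 114
f 114 115 116
f 114 116 92
f 115 89 117
f 115 117 116
f 116 117 118
f 116 118 92
f 117 89 119
f 117 119 118
f 118 119 120
f 118 120 92
f 119 89 90
f 119 90 120
f 120 90 91
f 120 91 92



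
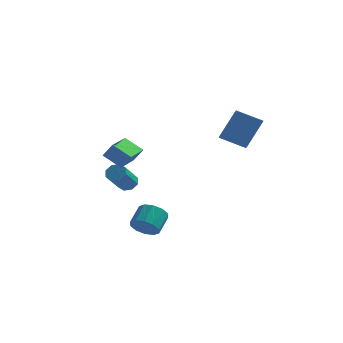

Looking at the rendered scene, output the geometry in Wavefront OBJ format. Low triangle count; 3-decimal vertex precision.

v -3.749 1.99 -3.668
v -3.176 2.203 -3.307
v -3.538 0.802 -1.911
v -4.111 0.59 -2.272
v -3.627 2.468 -3.157
v -3.988 1.067 -1.761
v -4.149 2.453 -3.307
v -4.51 1.053 -1.911
v -4.437 2.167 -3.668
v -4.798 0.767 -2.272
v -4.322 1.778 -4.029
v -4.684 0.377 -2.633
v -3.872 1.513 -4.179
v -4.233 0.112 -2.783
v -3.35 1.527 -4.029
v -3.711 0.127 -2.633
v -3.062 1.813 -3.668
v -3.423 0.413 -2.272
v -3.169 -1.534 -0.937
v -4.35 -1.328 -0.139
v -2.912 0.306 -1.032
v -4.093 0.512 -0.234
v -2.547 -1.572 -0.006
v -3.728 -1.366 0.792
v -2.29 0.268 -0.101
v -3.471 0.474 0.697
v 2.68 -1.122 2.012
v 3.429 -0.116 3.796
v 2.266 0.545 1.247
v 3.015 1.55 3.03
v 4.305 -1.05 1.29
v 5.054 -0.045 3.073
v 3.891 0.616 0.524
v 4.64 1.622 2.308
v -0.925 -4.581 -4.335
v -0.272 -5.04 -3.838
v -0.042 -3.857 -3.049
v -0.695 -3.399 -3.545
v -0.009 -4.788 -4.291
v 0.221 -3.606 -3.502
v -0.096 -4.458 -4.761
v 0.134 -3.275 -3.971
v -0.5 -4.175 -5.068
v -0.27 -2.992 -4.279
v -1.066 -4.047 -5.095
v -0.836 -2.864 -4.306
v -1.578 -4.123 -4.831
v -1.348 -2.94 -4.042
v -1.841 -4.374 -4.378
v -1.611 -3.192 -3.589
v -1.754 -4.705 -3.909
v -1.524 -3.522 -3.119
v -1.35 -4.988 -3.601
v -1.12 -3.805 -2.812
v -0.784 -5.116 -3.574
v -0.554 -3.933 -2.785
f 2 1 5
f 2 5 3
f 3 5 6
f 3 6 4
f 5 1 7
f 5 7 6
f 6 7 8
f 6 8 4
f 7 1 9
f 7 9 8
f 8 9 10
f 8 10 4
f 9 1 11
f 9 11 10
f 10 11 12
f 10 12 4
f 11 1 13
f 11 13 12
f 12 13 14
f 12 14 4
f 13 1 15
f 13 15 14
f 14 15 16
f 14 16 4
f 15 1 17
f 15 17 16
f 16 17 18
f 16 18 4
f 17 1 2
f 17 2 18
f 18 2 3
f 18 3 4
f 20 22 19
f 23 20 19
f 19 22 21
f 21 23 19
f 20 26 22
f 24 20 23
f 24 26 20
f 22 26 21
f 25 23 21
f 21 26 25
f 25 24 23
f 26 24 25
f 28 30 27
f 31 28 27
f 27 30 29
f 29 31 27
f 28 34 30
f 32 28 31
f 32 34 28
f 30 34 29
f 33 31 29
f 29 34 33
f 33 32 31
f 34 32 33
f 36 35 39
f 36 39 37
f 37 39 40
f 37 40 38
f 39 35 41
f 39 41 40
f 40 41 42
f 40 42 38
f 41 35 43
f 41 43 42
f 42 43 44
f 42 44 38
f 43 35 45
f 43 45 44
f 44 45 46
f 44 46 38
f 45 35 47
f 45 47 46
f 46 47 48
f 46 48 38
f 47 35 49
f 47 49 48
f 48 49 50
f 48 50 38
f 49 35 51
f 49 51 50
f 50 51 52
f 50 52 38
f 51 35 53
f 51 53 52
f 52 53 54
f 52 54 38
f 53 35 55
f 53 55 54
f 54 55 56
f 54 56 38
f 55 35 36
f 55 36 56
f 56 36 37
f 56 37 38



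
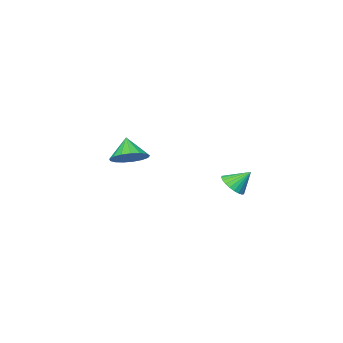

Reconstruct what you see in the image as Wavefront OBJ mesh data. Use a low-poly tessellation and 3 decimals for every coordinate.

v 1.442 2.949 -3.812
v 1.89 3.521 -3.882
v 0.858 3.511 -2.968
v 1.686 3.588 -4.068
v 1.444 3.558 -4.216
v 1.201 3.435 -4.301
v 0.996 3.238 -4.313
v 0.858 2.997 -4.248
v 0.81 2.749 -4.117
v 0.857 2.531 -3.939
v 0.994 2.377 -3.742
v 1.199 2.311 -3.556
v 1.441 2.341 -3.409
v 1.683 2.464 -3.323
v 1.888 2.661 -3.311
v 2.026 2.902 -3.376
v 2.075 3.15 -3.508
v 2.027 3.367 -3.685
v 2.388 -3.38 -3.69
v 2.832 -2.727 -3.11
v 2.032 -4.08 -2.63
v 2.394 -2.563 -3.149
v 1.955 -2.586 -3.312
v 1.615 -2.792 -3.562
v 1.452 -3.131 -3.841
v 1.504 -3.528 -4.086
v 1.758 -3.891 -4.24
v 2.157 -4.137 -4.268
v 2.608 -4.209 -4.164
v 3.009 -4.091 -3.951
v 3.268 -3.811 -3.679
v 3.326 -3.431 -3.409
v 3.168 -3.04 -3.204
f 2 1 4
f 2 4 3
f 4 1 5
f 4 5 3
f 5 1 6
f 5 6 3
f 6 1 7
f 6 7 3
f 7 1 8
f 7 8 3
f 8 1 9
f 8 9 3
f 9 1 10
f 9 10 3
f 10 1 11
f 10 11 3
f 11 1 12
f 11 12 3
f 12 1 13
f 12 13 3
f 13 1 14
f 13 14 3
f 14 1 15
f 14 15 3
f 15 1 16
f 15 16 3
f 16 1 17
f 16 17 3
f 17 1 18
f 17 18 3
f 18 1 2
f 18 2 3
f 20 19 22
f 20 22 21
f 22 19 23
f 22 23 21
f 23 19 24
f 23 24 21
f 24 19 25
f 24 25 21
f 25 19 26
f 25 26 21
f 26 19 27
f 26 27 21
f 27 19 28
f 27 28 21
f 28 19 29
f 28 29 21
f 29 19 30
f 29 30 21
f 30 19 31
f 30 31 21
f 31 19 32
f 31 32 21
f 32 19 33
f 32 33 21
f 33 19 20
f 33 20 21



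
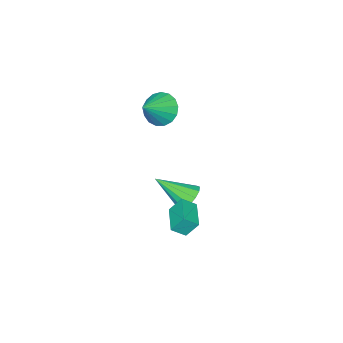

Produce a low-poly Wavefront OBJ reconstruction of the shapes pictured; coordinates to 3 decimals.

v 1.762 -0.021 -2.284
v 2.293 -0.432 -1.814
v 1.389 0.41 -1.487
v 1.92 -0.001 -1.017
v 2.74 1.081 -2.423
v 3.271 0.67 -1.953
v 2.367 1.512 -1.626
v 2.898 1.101 -1.156
v 0.247 -1.178 -2.706
v 0.627 -1.483 -3.341
v 1.173 -2.462 -1.534
v 0.889 -1.151 -3.184
v 0.947 -0.828 -2.875
v 0.783 -0.616 -2.513
v 0.449 -0.582 -2.212
v 0.051 -0.737 -2.068
v -0.285 -1.032 -2.127
v -0.451 -1.373 -2.369
v -0.396 -1.653 -2.719
v -0.137 -1.781 -3.064
v 0.245 -1.718 -3.296
v 0.921 -2.328 3.292
v 1.345 -2.95 2.746
v 2.139 -2.232 4.128
v 1.444 -2.558 2.558
v 1.422 -2.114 2.538
v 1.286 -1.719 2.691
v 1.066 -1.463 2.982
v 0.813 -1.406 3.344
v 0.585 -1.559 3.694
v 0.434 -1.889 3.951
v 0.394 -2.32 4.058
v 0.476 -2.752 3.989
v 0.659 -3.087 3.761
v 0.902 -3.248 3.425
v 1.15 -3.199 3.059
f 2 4 1
f 5 2 1
f 1 4 3
f 3 5 1
f 2 8 4
f 6 2 5
f 6 8 2
f 4 8 3
f 7 5 3
f 3 8 7
f 7 6 5
f 8 6 7
f 10 9 12
f 10 12 11
f 12 9 13
f 12 13 11
f 13 9 14
f 13 14 11
f 14 9 15
f 14 15 11
f 15 9 16
f 15 16 11
f 16 9 17
f 16 17 11
f 17 9 18
f 17 18 11
f 18 9 19
f 18 19 11
f 19 9 20
f 19 20 11
f 20 9 21
f 20 21 11
f 21 9 10
f 21 10 11
f 23 22 25
f 23 25 24
f 25 22 26
f 25 26 24
f 26 22 27
f 26 27 24
f 27 22 28
f 27 28 24
f 28 22 29
f 28 29 24
f 29 22 30
f 29 30 24
f 30 22 31
f 30 31 24
f 31 22 32
f 31 32 24
f 32 22 33
f 32 33 24
f 33 22 34
f 33 34 24
f 34 22 35
f 34 35 24
f 35 22 36
f 35 36 24
f 36 22 23
f 36 23 24



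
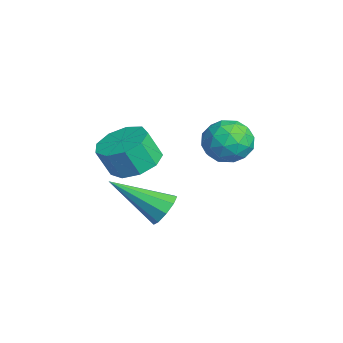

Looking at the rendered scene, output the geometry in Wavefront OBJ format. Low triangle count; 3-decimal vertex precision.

v -1.305 0.596 1.242
v -1.076 0.206 0.79
v -1.895 -0.996 2.318
v -0.765 0.29 1.085
v -0.706 0.517 1.455
v -0.927 0.782 1.725
v -1.325 0.959 1.769
v -1.713 0.967 1.567
v -1.91 0.801 1.213
v -1.824 0.539 0.873
v -1.495 0.304 0.706
v -3.07 3.41 3.181
v -2.515 3.342 3.85
v -2.605 2.178 2.67
v -2.05 2.11 3.339
v -2.909 2.038 3.476
v -3.196 2.799 3.791
v -1.924 2.721 2.729
v -2.211 3.482 3.044
v -1.806 2.916 3.571
v -2.415 2.494 4.033
v -2.705 3.026 2.487
v -3.314 2.604 2.949
v -2.834 3.484 3.56
v -2.286 2.036 2.96
v -2.791 1.994 3.04
v -2.465 1.954 3.433
v -3.234 3.165 3.526
v -2.908 3.125 3.919
v -3.139 2.359 3.699
v -2.212 2.395 2.601
v -1.886 2.355 2.994
v -2.655 3.566 3.087
v -2.329 3.526 3.48
v -1.981 3.161 2.821
v -2.091 3.193 3.79
v -1.817 2.47 3.49
v -1.743 2.829 3.13
v -1.912 3.276 3.316
v -2.449 2.946 4.061
v -2.175 2.222 3.761
v -2.68 2.179 3.841
v -2.849 2.627 4.027
v -2.032 2.695 3.897
v -2.945 3.298 2.759
v -2.671 2.574 2.459
v -2.271 2.893 2.493
v -2.44 3.341 2.679
v -3.303 3.05 3.03
v -3.029 2.327 2.73
v -3.208 2.244 3.204
v -3.377 2.691 3.39
v -3.088 2.825 2.623
v -1.478 -0.232 3.277
v -0.619 -0.263 3.284
v -0.642 -0.699 4.25
v -1.502 -0.668 4.243
v -0.804 0.248 3.51
v -0.827 -0.188 4.476
v -1.304 0.534 3.627
v -1.327 0.098 4.593
v -1.886 0.462 3.58
v -1.909 0.026 4.546
v -2.277 0.065 3.391
v -2.301 -0.371 4.358
v -2.295 -0.471 3.149
v -2.318 -0.907 4.116
v -1.93 -0.895 2.967
v -1.953 -1.331 3.933
v -1.354 -1.009 2.93
v -1.377 -1.445 3.896
v -0.836 -0.76 3.055
v -0.86 -1.195 4.021
f 2 1 4
f 2 4 3
f 4 1 5
f 4 5 3
f 5 1 6
f 5 6 3
f 6 1 7
f 6 7 3
f 7 1 8
f 7 8 3
f 8 1 9
f 8 9 3
f 9 1 10
f 9 10 3
f 10 1 11
f 10 11 3
f 11 1 2
f 11 2 3
f 12 49 28
f 49 23 52
f 28 52 17
f 49 52 28
f 12 28 24
f 28 17 29
f 24 29 13
f 28 29 24
f 12 24 33
f 24 13 34
f 33 34 19
f 24 34 33
f 12 33 45
f 33 19 48
f 45 48 22
f 33 48 45
f 12 45 49
f 45 22 53
f 49 53 23
f 45 53 49
f 13 29 40
f 29 17 43
f 40 43 21
f 29 43 40
f 17 52 30
f 52 23 51
f 30 51 16
f 52 51 30
f 23 53 50
f 53 22 46
f 50 46 14
f 53 46 50
f 22 48 47
f 48 19 35
f 47 35 18
f 48 35 47
f 19 34 39
f 34 13 36
f 39 36 20
f 34 36 39
f 15 41 27
f 41 21 42
f 27 42 16
f 41 42 27
f 15 27 25
f 27 16 26
f 25 26 14
f 27 26 25
f 15 25 32
f 25 14 31
f 32 31 18
f 25 31 32
f 15 32 37
f 32 18 38
f 37 38 20
f 32 38 37
f 15 37 41
f 37 20 44
f 41 44 21
f 37 44 41
f 16 42 30
f 42 21 43
f 30 43 17
f 42 43 30
f 14 26 50
f 26 16 51
f 50 51 23
f 26 51 50
f 18 31 47
f 31 14 46
f 47 46 22
f 31 46 47
f 20 38 39
f 38 18 35
f 39 35 19
f 38 35 39
f 21 44 40
f 44 20 36
f 40 36 13
f 44 36 40
f 55 54 58
f 55 58 56
f 56 58 59
f 56 59 57
f 58 54 60
f 58 60 59
f 59 60 61
f 59 61 57
f 60 54 62
f 60 62 61
f 61 62 63
f 61 63 57
f 62 54 64
f 62 64 63
f 63 64 65
f 63 65 57
f 64 54 66
f 64 66 65
f 65 66 67
f 65 67 57
f 66 54 68
f 66 68 67
f 67 68 69
f 67 69 57
f 68 54 70
f 68 70 69
f 69 70 71
f 69 71 57
f 70 54 72
f 70 72 71
f 71 72 73
f 71 73 57
f 72 54 55
f 72 55 73
f 73 55 56
f 73 56 57



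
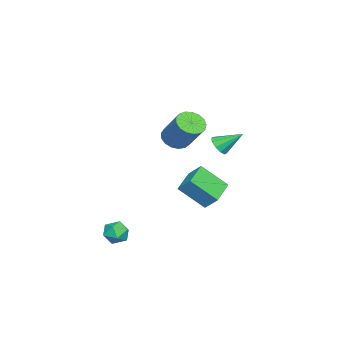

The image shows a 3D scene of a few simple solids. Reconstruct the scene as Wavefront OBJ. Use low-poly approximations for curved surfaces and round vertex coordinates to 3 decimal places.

v 3.189 -1.192 -2.654
v 3.768 -1.516 -3.039
v 2.452 -2.144 -2.961
v 3.031 -2.468 -3.346
v 3.056 -2.425 -2.58
v 3.512 -1.837 -2.39
v 2.708 -1.823 -3.61
v 3.164 -1.235 -3.42
v 3.471 -1.906 -3.63
v 3.686 -2.278 -2.994
v 2.534 -1.382 -3.006
v 2.749 -1.754 -2.37
v -3.042 1.524 1.028
v -2.571 1.302 1.449
v -3.278 2.736 1.932
v -2.388 1.546 1.169
v -2.455 1.782 0.835
v -2.746 1.92 0.575
v -3.151 1.906 0.488
v -3.514 1.747 0.607
v -3.697 1.502 0.887
v -3.63 1.266 1.22
v -3.339 1.129 1.48
v -2.934 1.142 1.567
v 0.416 0.369 2.781
v 1.147 0.057 2.624
v 1.914 1.118 4.082
v 1.184 1.431 4.239
v 1.132 0.374 2.401
v 1.899 1.435 3.859
v 0.953 0.69 2.265
v 1.72 1.751 3.724
v 0.651 0.932 2.248
v 1.418 1.994 3.706
v 0.295 1.046 2.352
v 1.062 2.107 3.81
v -0.033 1.004 2.555
v 0.734 2.066 4.013
v -0.258 0.817 2.809
v 0.509 1.879 4.268
v -0.328 0.528 3.057
v 0.439 1.589 4.515
v -0.228 0.202 3.242
v 0.539 1.263 4.7
v 0.02 -0.086 3.321
v 0.787 0.976 4.779
v 0.358 -0.269 3.276
v 1.125 0.792 4.734
v 0.71 -0.306 3.118
v 1.477 0.755 4.576
v 0.995 -0.189 2.883
v 1.762 0.873 4.341
v -0.274 2.239 -1.056
v 0.014 0.907 0.181
v -0.047 2.969 -0.323
v 0.241 1.638 0.914
v 1.259 2.182 -1.474
v 1.547 0.851 -0.237
v 1.486 2.913 -0.741
v 1.774 1.581 0.496
f 1 12 6
f 1 6 2
f 1 2 8
f 1 8 11
f 1 11 12
f 2 6 10
f 6 12 5
f 12 11 3
f 11 8 7
f 8 2 9
f 4 10 5
f 4 5 3
f 4 3 7
f 4 7 9
f 4 9 10
f 5 10 6
f 3 5 12
f 7 3 11
f 9 7 8
f 10 9 2
f 14 13 16
f 14 16 15
f 16 13 17
f 16 17 15
f 17 13 18
f 17 18 15
f 18 13 19
f 18 19 15
f 19 13 20
f 19 20 15
f 20 13 21
f 20 21 15
f 21 13 22
f 21 22 15
f 22 13 23
f 22 23 15
f 23 13 24
f 23 24 15
f 24 13 14
f 24 14 15
f 26 25 29
f 26 29 27
f 27 29 30
f 27 30 28
f 29 25 31
f 29 31 30
f 30 31 32
f 30 32 28
f 31 25 33
f 31 33 32
f 32 33 34
f 32 34 28
f 33 25 35
f 33 35 34
f 34 35 36
f 34 36 28
f 35 25 37
f 35 37 36
f 36 37 38
f 36 38 28
f 37 25 39
f 37 39 38
f 38 39 40
f 38 40 28
f 39 25 41
f 39 41 40
f 40 41 42
f 40 42 28
f 41 25 43
f 41 43 42
f 42 43 44
f 42 44 28
f 43 25 45
f 43 45 44
f 44 45 46
f 44 46 28
f 45 25 47
f 45 47 46
f 46 47 48
f 46 48 28
f 47 25 49
f 47 49 48
f 48 49 50
f 48 50 28
f 49 25 51
f 49 51 50
f 50 51 52
f 50 52 28
f 51 25 26
f 51 26 52
f 52 26 27
f 52 27 28
f 54 56 53
f 57 54 53
f 53 56 55
f 55 57 53
f 54 60 56
f 58 54 57
f 58 60 54
f 56 60 55
f 59 57 55
f 55 60 59
f 59 58 57
f 60 58 59



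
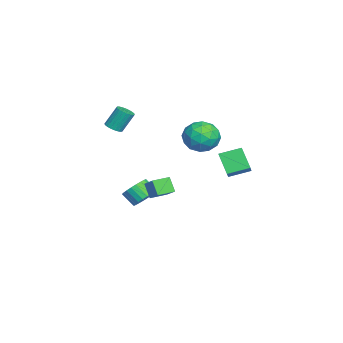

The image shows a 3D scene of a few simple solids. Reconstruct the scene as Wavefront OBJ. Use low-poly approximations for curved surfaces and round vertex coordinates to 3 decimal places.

v 2.63 2.819 2.223
v 3.523 2.783 2.881
v 2.397 4.039 2.607
v 3.291 4.003 3.264
v 3.449 3.317 1.136
v 4.343 3.281 1.793
v 3.217 4.537 1.519
v 4.11 4.501 2.177
v 0.081 -0.515 -0.926
v 1.014 0.001 -0.2
v 0.57 -0.179 -1.793
v 1.503 0.337 -1.066
v 0.617 -1.417 -0.974
v 1.55 -0.901 -0.247
v 1.106 -1.081 -1.84
v 2.039 -0.565 -1.114
v -2.249 -3.408 2.06
v -1.943 -2.955 1.867
v -2.165 -2.278 3.107
v -2.471 -2.732 3.3
v -2.167 -2.898 1.796
v -2.389 -2.222 3.036
v -2.405 -2.93 1.771
v -2.627 -2.253 3.011
v -2.616 -3.045 1.796
v -2.837 -2.368 3.036
v -2.763 -3.222 1.866
v -2.985 -2.545 3.106
v -2.822 -3.432 1.97
v -3.044 -2.755 3.21
v -2.781 -3.637 2.09
v -3.003 -2.961 3.33
v -2.649 -3.803 2.204
v -2.871 -3.127 3.444
v -2.447 -3.901 2.293
v -2.669 -3.224 3.533
v -2.211 -3.914 2.342
v -2.433 -3.237 3.582
v -1.982 -3.839 2.343
v -2.204 -3.162 3.583
v -1.799 -3.69 2.294
v -2.021 -3.013 3.534
v -1.694 -3.492 2.205
v -1.916 -2.815 3.445
v -1.684 -3.279 2.091
v -1.906 -2.603 3.331
v -1.773 -3.09 1.971
v -1.995 -2.413 3.211
v -2.498 -1.633 -3.709
v -1.804 -1.466 -3.176
v -2.188 -2.161 -2.459
v -2.882 -2.327 -2.991
v -2.032 -1.228 -3.067
v -2.416 -1.923 -2.35
v -2.331 -1.051 -3.056
v -2.715 -1.746 -2.339
v -2.655 -0.963 -3.144
v -3.039 -1.658 -2.426
v -2.955 -0.976 -3.318
v -3.339 -1.671 -2.6
v -3.186 -1.09 -3.551
v -3.57 -1.785 -2.834
v -3.312 -1.286 -3.809
v -3.696 -1.981 -3.091
v -3.314 -1.535 -4.051
v -3.698 -2.23 -3.333
v -3.192 -1.799 -4.241
v -3.576 -2.494 -3.524
v -2.964 -2.037 -4.35
v -3.348 -2.732 -3.633
v -2.665 -2.214 -4.361
v -3.049 -2.909 -3.644
v -2.341 -2.302 -4.274
v -2.725 -2.997 -3.556
v -2.041 -2.289 -4.1
v -2.425 -2.984 -3.382
v -1.81 -2.175 -3.866
v -2.194 -2.87 -3.149
v -1.684 -1.979 -3.609
v -2.068 -2.674 -2.891
v -1.682 -1.73 -3.367
v -2.066 -2.425 -2.649
v 2.086 2.306 4.181
v 2.997 2.358 4.803
v 2.963 1.322 2.977
v 3.874 1.374 3.599
v 3.002 0.792 3.945
v 2.46 1.4 4.689
v 3.5 2.28 3.091
v 2.958 2.888 3.835
v 3.871 2.342 4.129
v 3.563 1.422 4.657
v 2.397 2.258 3.123
v 2.089 1.338 3.651
v 2.464 2.419 4.598
v 3.496 1.261 3.182
v 2.983 0.919 3.386
v 3.519 0.95 3.751
v 2.149 1.856 4.531
v 2.684 1.886 4.896
v 2.687 0.965 4.392
v 3.276 1.794 2.884
v 3.811 1.824 3.249
v 2.441 2.73 4.029
v 2.977 2.761 4.394
v 3.273 2.715 3.388
v 3.513 2.44 4.567
v 4.029 1.861 3.859
v 3.809 2.393 3.561
v 3.49 2.751 3.998
v 3.332 1.899 4.877
v 3.849 1.32 4.169
v 3.336 0.978 4.373
v 3.017 1.336 4.81
v 3.846 1.889 4.481
v 2.111 2.36 3.611
v 2.628 1.781 2.903
v 2.943 2.344 2.97
v 2.624 2.702 3.407
v 1.931 1.819 3.921
v 2.447 1.24 3.213
v 2.47 0.929 3.782
v 2.151 1.287 4.219
v 2.114 1.791 3.299
f 2 4 1
f 5 2 1
f 1 4 3
f 3 5 1
f 2 8 4
f 6 2 5
f 6 8 2
f 4 8 3
f 7 5 3
f 3 8 7
f 7 6 5
f 8 6 7
f 10 12 9
f 13 10 9
f 9 12 11
f 11 13 9
f 10 16 12
f 14 10 13
f 14 16 10
f 12 16 11
f 15 13 11
f 11 16 15
f 15 14 13
f 16 14 15
f 18 17 21
f 18 21 19
f 19 21 22
f 19 22 20
f 21 17 23
f 21 23 22
f 22 23 24
f 22 24 20
f 23 17 25
f 23 25 24
f 24 25 26
f 24 26 20
f 25 17 27
f 25 27 26
f 26 27 28
f 26 28 20
f 27 17 29
f 27 29 28
f 28 29 30
f 28 30 20
f 29 17 31
f 29 31 30
f 30 31 32
f 30 32 20
f 31 17 33
f 31 33 32
f 32 33 34
f 32 34 20
f 33 17 35
f 33 35 34
f 34 35 36
f 34 36 20
f 35 17 37
f 35 37 36
f 36 37 38
f 36 38 20
f 37 17 39
f 37 39 38
f 38 39 40
f 38 40 20
f 39 17 41
f 39 41 40
f 40 41 42
f 40 42 20
f 41 17 43
f 41 43 42
f 42 43 44
f 42 44 20
f 43 17 45
f 43 45 44
f 44 45 46
f 44 46 20
f 45 17 47
f 45 47 46
f 46 47 48
f 46 48 20
f 47 17 18
f 47 18 48
f 48 18 19
f 48 19 20
f 50 49 53
f 50 53 51
f 51 53 54
f 51 54 52
f 53 49 55
f 53 55 54
f 54 55 56
f 54 56 52
f 55 49 57
f 55 57 56
f 56 57 58
f 56 58 52
f 57 49 59
f 57 59 58
f 58 59 60
f 58 60 52
f 59 49 61
f 59 61 60
f 60 61 62
f 60 62 52
f 61 49 63
f 61 63 62
f 62 63 64
f 62 64 52
f 63 49 65
f 63 65 64
f 64 65 66
f 64 66 52
f 65 49 67
f 65 67 66
f 66 67 68
f 66 68 52
f 67 49 69
f 67 69 68
f 68 69 70
f 68 70 52
f 69 49 71
f 69 71 70
f 70 71 72
f 70 72 52
f 71 49 73
f 71 73 72
f 72 73 74
f 72 74 52
f 73 49 75
f 73 75 74
f 74 75 76
f 74 76 52
f 75 49 77
f 75 77 76
f 76 77 78
f 76 78 52
f 77 49 79
f 77 79 78
f 78 79 80
f 78 80 52
f 79 49 81
f 79 81 80
f 80 81 82
f 80 82 52
f 81 49 50
f 81 50 82
f 82 50 51
f 82 51 52
f 83 120 99
f 120 94 123
f 99 123 88
f 120 123 99
f 83 99 95
f 99 88 100
f 95 100 84
f 99 100 95
f 83 95 104
f 95 84 105
f 104 105 90
f 95 105 104
f 83 104 116
f 104 90 119
f 116 119 93
f 104 119 116
f 83 116 120
f 116 93 124
f 120 124 94
f 116 124 120
f 84 100 111
f 100 88 114
f 111 114 92
f 100 114 111
f 88 123 101
f 123 94 122
f 101 122 87
f 123 122 101
f 94 124 121
f 124 93 117
f 121 117 85
f 124 117 121
f 93 119 118
f 119 90 106
f 118 106 89
f 119 106 118
f 90 105 110
f 105 84 107
f 110 107 91
f 105 107 110
f 86 112 98
f 112 92 113
f 98 113 87
f 112 113 98
f 86 98 96
f 98 87 97
f 96 97 85
f 98 97 96
f 86 96 103
f 96 85 102
f 103 102 89
f 96 102 103
f 86 103 108
f 103 89 109
f 108 109 91
f 103 109 108
f 86 108 112
f 108 91 115
f 112 115 92
f 108 115 112
f 87 113 101
f 113 92 114
f 101 114 88
f 113 114 101
f 85 97 121
f 97 87 122
f 121 122 94
f 97 122 121
f 89 102 118
f 102 85 117
f 118 117 93
f 102 117 118
f 91 109 110
f 109 89 106
f 110 106 90
f 109 106 110
f 92 115 111
f 115 91 107
f 111 107 84
f 115 107 111



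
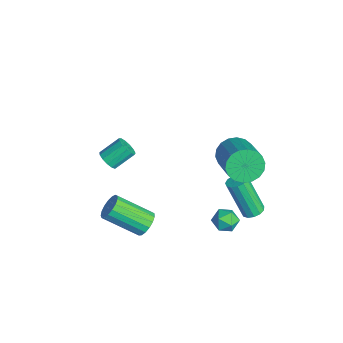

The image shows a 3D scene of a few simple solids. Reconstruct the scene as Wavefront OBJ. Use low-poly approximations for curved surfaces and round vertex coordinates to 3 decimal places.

v -0.356 2.767 2.56
v -0.028 3.322 1.961
v 1.784 3.308 2.942
v 1.456 2.753 3.54
v -0.173 3.563 2.233
v 1.639 3.55 3.214
v -0.355 3.647 2.57
v 1.457 3.633 3.551
v -0.537 3.556 2.905
v 1.275 3.542 3.885
v -0.683 3.309 3.171
v 1.129 3.295 4.152
v -0.764 2.954 3.316
v 1.048 2.941 4.297
v -0.764 2.563 3.312
v 1.047 2.549 4.292
v -0.684 2.212 3.158
v 1.128 2.198 4.139
v -0.539 1.97 2.886
v 1.273 1.957 3.867
v -0.357 1.887 2.549
v 1.455 1.873 3.53
v -0.175 1.978 2.215
v 1.637 1.964 3.195
v -0.029 2.225 1.948
v 1.783 2.211 2.929
v 0.052 2.579 1.803
v 1.864 2.566 2.784
v 0.053 2.971 1.808
v 1.864 2.957 2.788
v -3.894 -2.277 -0.417
v -3.688 -1.937 -0.826
v -3.84 -0.984 -0.113
v -4.046 -1.323 0.297
v -4.006 -1.953 -0.873
v -4.157 -1 -0.159
v -4.288 -2.071 -0.774
v -4.439 -1.118 -0.061
v -4.445 -2.255 -0.563
v -4.596 -1.302 0.151
v -4.427 -2.445 -0.305
v -4.579 -1.492 0.409
v -4.24 -2.582 -0.082
v -4.392 -1.629 0.631
v -3.944 -2.622 0.034
v -4.095 -1.669 0.748
v -3.631 -2.552 0.007
v -3.783 -1.599 0.721
v -3.402 -2.395 -0.154
v -3.554 -1.442 0.559
v -3.33 -2.2 -0.399
v -3.481 -1.247 0.314
v -3.436 -2.03 -0.649
v -3.588 -1.076 0.064
v 0.913 -1.512 -0.339
v 1.261 -1.921 -0.723
v 0.674 -3.436 0.354
v 0.327 -3.028 0.739
v 1.465 -1.838 -0.497
v 0.878 -3.354 0.581
v 1.543 -1.681 -0.234
v 0.956 -3.197 0.844
v 1.476 -1.486 0.005
v 0.889 -3.001 1.083
v 1.281 -1.296 0.165
v 0.694 -2.811 1.243
v 1.001 -1.156 0.21
v 0.414 -2.671 1.287
v 0.701 -1.098 0.129
v 0.114 -2.613 1.206
v 0.45 -1.134 -0.06
v -0.137 -2.65 1.018
v 0.305 -1.257 -0.312
v -0.282 -2.773 0.766
v 0.3 -1.439 -0.57
v -0.287 -2.955 0.507
v 0.435 -1.637 -0.776
v -0.152 -3.153 0.302
v 0.68 -1.807 -0.881
v 0.093 -3.323 0.197
v 0.978 -1.909 -0.862
v 0.391 -3.425 0.216
v 0.395 3.484 -1.192
v 0.91 3.391 -1.062
v 0.321 2.742 0.803
v -0.195 2.836 0.672
v 0.852 3.678 -0.98
v 0.263 3.03 0.884
v 0.648 3.904 -0.966
v 0.059 3.255 0.898
v 0.364 3.996 -1.024
v -0.225 3.348 0.841
v 0.09 3.926 -1.135
v -0.499 3.278 0.73
v -0.088 3.716 -1.264
v -0.677 3.067 0.6
v -0.112 3.432 -1.371
v -0.701 2.783 0.494
v 0.024 3.164 -1.42
v -0.565 2.516 0.444
v 0.278 2.999 -1.398
v -0.311 2.35 0.467
v 0.569 2.987 -1.31
v -0.02 2.339 0.554
v 0.805 3.133 -1.185
v 0.216 2.485 0.68
v 1.462 2.209 0.379
v 2.078 2.407 0.237
v 1.742 1.193 0.183
v 2.358 1.391 0.041
v 2.134 1.425 0.664
v 1.961 2.053 0.785
v 1.859 1.547 -0.365
v 1.686 2.175 -0.244
v 2.324 1.997 -0.222
v 2.494 1.922 0.414
v 1.326 1.678 0.006
v 1.496 1.603 0.642
f 2 1 5
f 2 5 3
f 3 5 6
f 3 6 4
f 5 1 7
f 5 7 6
f 6 7 8
f 6 8 4
f 7 1 9
f 7 9 8
f 8 9 10
f 8 10 4
f 9 1 11
f 9 11 10
f 10 11 12
f 10 12 4
f 11 1 13
f 11 13 12
f 12 13 14
f 12 14 4
f 13 1 15
f 13 15 14
f 14 15 16
f 14 16 4
f 15 1 17
f 15 17 16
f 16 17 18
f 16 18 4
f 17 1 19
f 17 19 18
f 18 19 20
f 18 20 4
f 19 1 21
f 19 21 20
f 20 21 22
f 20 22 4
f 21 1 23
f 21 23 22
f 22 23 24
f 22 24 4
f 23 1 25
f 23 25 24
f 24 25 26
f 24 26 4
f 25 1 27
f 25 27 26
f 26 27 28
f 26 28 4
f 27 1 29
f 27 29 28
f 28 29 30
f 28 30 4
f 29 1 2
f 29 2 30
f 30 2 3
f 30 3 4
f 32 31 35
f 32 35 33
f 33 35 36
f 33 36 34
f 35 31 37
f 35 37 36
f 36 37 38
f 36 38 34
f 37 31 39
f 37 39 38
f 38 39 40
f 38 40 34
f 39 31 41
f 39 41 40
f 40 41 42
f 40 42 34
f 41 31 43
f 41 43 42
f 42 43 44
f 42 44 34
f 43 31 45
f 43 45 44
f 44 45 46
f 44 46 34
f 45 31 47
f 45 47 46
f 46 47 48
f 46 48 34
f 47 31 49
f 47 49 48
f 48 49 50
f 48 50 34
f 49 31 51
f 49 51 50
f 50 51 52
f 50 52 34
f 51 31 53
f 51 53 52
f 52 53 54
f 52 54 34
f 53 31 32
f 53 32 54
f 54 32 33
f 54 33 34
f 56 55 59
f 56 59 57
f 57 59 60
f 57 60 58
f 59 55 61
f 59 61 60
f 60 61 62
f 60 62 58
f 61 55 63
f 61 63 62
f 62 63 64
f 62 64 58
f 63 55 65
f 63 65 64
f 64 65 66
f 64 66 58
f 65 55 67
f 65 67 66
f 66 67 68
f 66 68 58
f 67 55 69
f 67 69 68
f 68 69 70
f 68 70 58
f 69 55 71
f 69 71 70
f 70 71 72
f 70 72 58
f 71 55 73
f 71 73 72
f 72 73 74
f 72 74 58
f 73 55 75
f 73 75 74
f 74 75 76
f 74 76 58
f 75 55 77
f 75 77 76
f 76 77 78
f 76 78 58
f 77 55 79
f 77 79 78
f 78 79 80
f 78 80 58
f 79 55 81
f 79 81 80
f 80 81 82
f 80 82 58
f 81 55 56
f 81 56 82
f 82 56 57
f 82 57 58
f 84 83 87
f 84 87 85
f 85 87 88
f 85 88 86
f 87 83 89
f 87 89 88
f 88 89 90
f 88 90 86
f 89 83 91
f 89 91 90
f 90 91 92
f 90 92 86
f 91 83 93
f 91 93 92
f 92 93 94
f 92 94 86
f 93 83 95
f 93 95 94
f 94 95 96
f 94 96 86
f 95 83 97
f 95 97 96
f 96 97 98
f 96 98 86
f 97 83 99
f 97 99 98
f 98 99 100
f 98 100 86
f 99 83 101
f 99 101 100
f 100 101 102
f 100 102 86
f 101 83 103
f 101 103 102
f 102 103 104
f 102 104 86
f 103 83 105
f 103 105 104
f 104 105 106
f 104 106 86
f 105 83 84
f 105 84 106
f 106 84 85
f 106 85 86
f 107 118 112
f 107 112 108
f 107 108 114
f 107 114 117
f 107 117 118
f 108 112 116
f 112 118 111
f 118 117 109
f 117 114 113
f 114 108 115
f 110 116 111
f 110 111 109
f 110 109 113
f 110 113 115
f 110 115 116
f 111 116 112
f 109 111 118
f 113 109 117
f 115 113 114
f 116 115 108

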